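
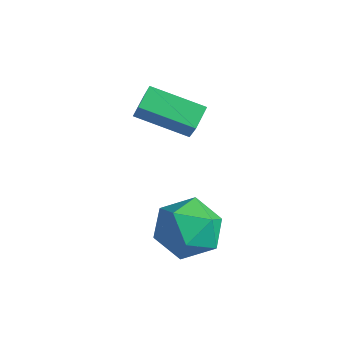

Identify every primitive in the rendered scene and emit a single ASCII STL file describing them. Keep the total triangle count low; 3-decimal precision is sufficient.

solid 
facet normal -0.127 0.880 -0.457
outer loop
vertex 3.289 -0.359 -1.345
vertex 2.37 -0.076 -0.544
vertex 3.552 0.234 -0.275
endloop
endfacet
facet normal 0.552 0.664 -0.504
outer loop
vertex 3.289 -0.359 -1.345
vertex 3.552 0.234 -0.275
vertex 4.295 -0.689 -0.678
endloop
endfacet
facet normal 0.559 0.029 -0.829
outer loop
vertex 3.289 -0.359 -1.345
vertex 4.295 -0.689 -0.678
vertex 3.572 -1.568 -1.197
endloop
endfacet
facet normal -0.114 -0.147 -0.982
outer loop
vertex 3.289 -0.359 -1.345
vertex 3.572 -1.568 -1.197
vertex 2.382 -1.19 -1.115
endloop
endfacet
facet normal -0.539 0.380 -0.752
outer loop
vertex 3.289 -0.359 -1.345
vertex 2.382 -1.19 -1.115
vertex 2.37 -0.076 -0.544
endloop
endfacet
facet normal 0.802 0.576 0.159
outer loop
vertex 4.295 -0.689 -0.678
vertex 3.552 0.234 -0.275
vertex 3.998 -0.61 0.535
endloop
endfacet
facet normal -0.296 0.925 0.236
outer loop
vertex 3.552 0.234 -0.275
vertex 2.37 -0.076 -0.544
vertex 2.808 -0.232 0.617
endloop
endfacet
facet normal -0.963 0.114 -0.243
outer loop
vertex 2.37 -0.076 -0.544
vertex 2.382 -1.19 -1.115
vertex 2.085 -1.111 0.098
endloop
endfacet
facet normal -0.277 -0.737 -0.616
outer loop
vertex 2.382 -1.19 -1.115
vertex 3.572 -1.568 -1.197
vertex 2.828 -2.034 -0.305
endloop
endfacet
facet normal 0.813 -0.452 -0.367
outer loop
vertex 3.572 -1.568 -1.197
vertex 4.295 -0.689 -0.678
vertex 4.01 -1.724 -0.036
endloop
endfacet
facet normal 0.114 0.147 0.982
outer loop
vertex 3.091 -1.441 0.765
vertex 3.998 -0.61 0.535
vertex 2.808 -0.232 0.617
endloop
endfacet
facet normal -0.559 -0.029 0.829
outer loop
vertex 3.091 -1.441 0.765
vertex 2.808 -0.232 0.617
vertex 2.085 -1.111 0.098
endloop
endfacet
facet normal -0.552 -0.664 0.504
outer loop
vertex 3.091 -1.441 0.765
vertex 2.085 -1.111 0.098
vertex 2.828 -2.034 -0.305
endloop
endfacet
facet normal 0.127 -0.880 0.457
outer loop
vertex 3.091 -1.441 0.765
vertex 2.828 -2.034 -0.305
vertex 4.01 -1.724 -0.036
endloop
endfacet
facet normal 0.539 -0.380 0.752
outer loop
vertex 3.091 -1.441 0.765
vertex 4.01 -1.724 -0.036
vertex 3.998 -0.61 0.535
endloop
endfacet
facet normal 0.277 0.737 0.616
outer loop
vertex 2.808 -0.232 0.617
vertex 3.998 -0.61 0.535
vertex 3.552 0.234 -0.275
endloop
endfacet
facet normal -0.813 0.452 0.367
outer loop
vertex 2.085 -1.111 0.098
vertex 2.808 -0.232 0.617
vertex 2.37 -0.076 -0.544
endloop
endfacet
facet normal -0.802 -0.576 -0.159
outer loop
vertex 2.828 -2.034 -0.305
vertex 2.085 -1.111 0.098
vertex 2.382 -1.19 -1.115
endloop
endfacet
facet normal 0.296 -0.925 -0.236
outer loop
vertex 4.01 -1.724 -0.036
vertex 2.828 -2.034 -0.305
vertex 3.572 -1.568 -1.197
endloop
endfacet
facet normal 0.963 -0.114 0.243
outer loop
vertex 3.998 -0.61 0.535
vertex 4.01 -1.724 -0.036
vertex 4.295 -0.689 -0.678
endloop
endfacet
facet normal -0.523 0.283 -0.804
outer loop
vertex -1.096 1.035 2.603
vertex 0.504 2.088 1.932
vertex -0.792 0.277 2.138
endloop
endfacet
facet normal -0.789 -0.519 0.330
outer loop
vertex -0.044 -0.128 3.288
vertex -1.096 1.035 2.603
vertex -0.792 0.277 2.138
endloop
endfacet
facet normal -0.523 0.283 -0.804
outer loop
vertex -0.792 0.277 2.138
vertex 0.504 2.088 1.932
vertex 0.809 1.33 1.467
endloop
endfacet
facet normal 0.323 -0.807 -0.494
outer loop
vertex 0.809 1.33 1.467
vertex -0.044 -0.128 3.288
vertex -0.792 0.277 2.138
endloop
endfacet
facet normal -0.324 0.807 0.495
outer loop
vertex -1.096 1.035 2.603
vertex 1.252 1.683 3.082
vertex 0.504 2.088 1.932
endloop
endfacet
facet normal -0.789 -0.519 0.329
outer loop
vertex -0.349 0.63 3.753
vertex -1.096 1.035 2.603
vertex -0.044 -0.128 3.288
endloop
endfacet
facet normal -0.324 0.807 0.494
outer loop
vertex -0.349 0.63 3.753
vertex 1.252 1.683 3.082
vertex -1.096 1.035 2.603
endloop
endfacet
facet normal 0.788 0.519 -0.330
outer loop
vertex 0.504 2.088 1.932
vertex 1.252 1.683 3.082
vertex 0.809 1.33 1.467
endloop
endfacet
facet normal 0.324 -0.807 -0.494
outer loop
vertex 1.556 0.925 2.617
vertex -0.044 -0.128 3.288
vertex 0.809 1.33 1.467
endloop
endfacet
facet normal 0.789 0.519 -0.330
outer loop
vertex 0.809 1.33 1.467
vertex 1.252 1.683 3.082
vertex 1.556 0.925 2.617
endloop
endfacet
facet normal 0.523 -0.283 0.804
outer loop
vertex 1.556 0.925 2.617
vertex -0.349 0.63 3.753
vertex -0.044 -0.128 3.288
endloop
endfacet
facet normal 0.523 -0.283 0.804
outer loop
vertex 1.252 1.683 3.082
vertex -0.349 0.63 3.753
vertex 1.556 0.925 2.617
endloop
endfacet

endsolid


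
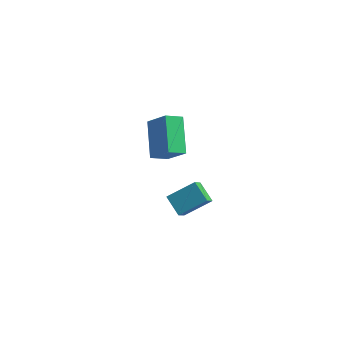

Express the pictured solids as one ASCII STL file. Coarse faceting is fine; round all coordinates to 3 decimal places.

solid 
facet normal -0.736 -0.466 -0.490
outer loop
vertex 1.141 -4.575 0.216
vertex 0.364 -3.941 0.78
vertex 1.187 -3.807 -0.584
endloop
endfacet
facet normal 0.675 -0.551 -0.490
outer loop
vertex 2.336 -3.079 0.18
vertex 1.141 -4.575 0.216
vertex 1.187 -3.807 -0.584
endloop
endfacet
facet normal -0.736 -0.466 -0.490
outer loop
vertex 1.187 -3.807 -0.584
vertex 0.364 -3.941 0.78
vertex 0.41 -3.173 -0.02
endloop
endfacet
facet normal 0.041 0.692 -0.721
outer loop
vertex 0.41 -3.173 -0.02
vertex 2.336 -3.079 0.18
vertex 1.187 -3.807 -0.584
endloop
endfacet
facet normal -0.041 -0.692 0.721
outer loop
vertex 1.141 -4.575 0.216
vertex 1.513 -3.213 1.544
vertex 0.364 -3.941 0.78
endloop
endfacet
facet normal 0.675 -0.551 -0.490
outer loop
vertex 2.29 -3.847 0.98
vertex 1.141 -4.575 0.216
vertex 2.336 -3.079 0.18
endloop
endfacet
facet normal -0.041 -0.692 0.721
outer loop
vertex 2.29 -3.847 0.98
vertex 1.513 -3.213 1.544
vertex 1.141 -4.575 0.216
endloop
endfacet
facet normal -0.675 0.551 0.490
outer loop
vertex 0.364 -3.941 0.78
vertex 1.513 -3.213 1.544
vertex 0.41 -3.173 -0.02
endloop
endfacet
facet normal 0.041 0.692 -0.721
outer loop
vertex 1.559 -2.445 0.744
vertex 2.336 -3.079 0.18
vertex 0.41 -3.173 -0.02
endloop
endfacet
facet normal -0.675 0.551 0.490
outer loop
vertex 0.41 -3.173 -0.02
vertex 1.513 -3.213 1.544
vertex 1.559 -2.445 0.744
endloop
endfacet
facet normal 0.736 0.466 0.490
outer loop
vertex 1.559 -2.445 0.744
vertex 2.29 -3.847 0.98
vertex 2.336 -3.079 0.18
endloop
endfacet
facet normal 0.736 0.466 0.490
outer loop
vertex 1.513 -3.213 1.544
vertex 2.29 -3.847 0.98
vertex 1.559 -2.445 0.744
endloop
endfacet
facet normal -0.684 -0.578 0.445
outer loop
vertex -1.023 0.825 -0.835
vertex -1.701 2.532 0.339
vertex -2.085 1.195 -1.987
endloop
endfacet
facet normal 0.311 -0.783 -0.538
outer loop
vertex -1.359 1.808 -2.459
vertex -1.023 0.825 -0.835
vertex -2.085 1.195 -1.987
endloop
endfacet
facet normal -0.684 -0.578 0.445
outer loop
vertex -2.085 1.195 -1.987
vertex -1.701 2.532 0.339
vertex -2.763 2.903 -0.813
endloop
endfacet
facet normal -0.660 0.230 -0.716
outer loop
vertex -2.763 2.903 -0.813
vertex -1.359 1.808 -2.459
vertex -2.085 1.195 -1.987
endloop
endfacet
facet normal 0.660 -0.230 0.716
outer loop
vertex -1.023 0.825 -0.835
vertex -0.975 3.145 -0.133
vertex -1.701 2.532 0.339
endloop
endfacet
facet normal 0.310 -0.783 -0.538
outer loop
vertex -0.297 1.437 -1.307
vertex -1.023 0.825 -0.835
vertex -1.359 1.808 -2.459
endloop
endfacet
facet normal 0.659 -0.230 0.716
outer loop
vertex -0.297 1.437 -1.307
vertex -0.975 3.145 -0.133
vertex -1.023 0.825 -0.835
endloop
endfacet
facet normal -0.311 0.783 0.539
outer loop
vertex -1.701 2.532 0.339
vertex -0.975 3.145 -0.133
vertex -2.763 2.903 -0.813
endloop
endfacet
facet normal -0.659 0.230 -0.716
outer loop
vertex -2.037 3.515 -1.285
vertex -1.359 1.808 -2.459
vertex -2.763 2.903 -0.813
endloop
endfacet
facet normal -0.311 0.784 0.538
outer loop
vertex -2.763 2.903 -0.813
vertex -0.975 3.145 -0.133
vertex -2.037 3.515 -1.285
endloop
endfacet
facet normal 0.684 0.578 -0.445
outer loop
vertex -2.037 3.515 -1.285
vertex -0.297 1.437 -1.307
vertex -1.359 1.808 -2.459
endloop
endfacet
facet normal 0.684 0.578 -0.445
outer loop
vertex -0.975 3.145 -0.133
vertex -0.297 1.437 -1.307
vertex -2.037 3.515 -1.285
endloop
endfacet

endsolid


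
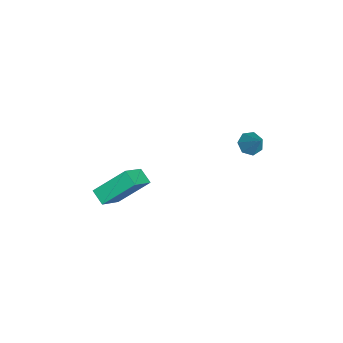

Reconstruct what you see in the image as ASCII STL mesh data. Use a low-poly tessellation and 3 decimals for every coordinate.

solid 
facet normal -0.618 0.435 -0.655
outer loop
vertex -1.08 -2.726 -2.938
vertex -0.33 -2.304 -3.365
vertex -0.877 -4.424 -4.257
endloop
endfacet
facet normal -0.780 -0.439 0.445
outer loop
vertex 0.39 -5.316 -2.915
vertex -1.08 -2.726 -2.938
vertex -0.877 -4.424 -4.257
endloop
endfacet
facet normal -0.618 0.435 -0.655
outer loop
vertex -0.877 -4.424 -4.257
vertex -0.33 -2.304 -3.365
vertex -0.128 -4.003 -4.684
endloop
endfacet
facet normal 0.094 -0.786 -0.611
outer loop
vertex -0.128 -4.003 -4.684
vertex 0.39 -5.316 -2.915
vertex -0.877 -4.424 -4.257
endloop
endfacet
facet normal -0.094 0.786 0.611
outer loop
vertex -1.08 -2.726 -2.938
vertex 0.937 -3.196 -2.023
vertex -0.33 -2.304 -3.365
endloop
endfacet
facet normal -0.780 -0.439 0.446
outer loop
vertex 0.188 -3.617 -1.596
vertex -1.08 -2.726 -2.938
vertex 0.39 -5.316 -2.915
endloop
endfacet
facet normal -0.094 0.786 0.611
outer loop
vertex 0.188 -3.617 -1.596
vertex 0.937 -3.196 -2.023
vertex -1.08 -2.726 -2.938
endloop
endfacet
facet normal 0.781 0.439 -0.445
outer loop
vertex -0.33 -2.304 -3.365
vertex 0.937 -3.196 -2.023
vertex -0.128 -4.003 -4.684
endloop
endfacet
facet normal 0.094 -0.786 -0.611
outer loop
vertex 1.14 -4.894 -3.342
vertex 0.39 -5.316 -2.915
vertex -0.128 -4.003 -4.684
endloop
endfacet
facet normal 0.780 0.439 -0.445
outer loop
vertex -0.128 -4.003 -4.684
vertex 0.937 -3.196 -2.023
vertex 1.14 -4.894 -3.342
endloop
endfacet
facet normal 0.618 -0.435 0.655
outer loop
vertex 1.14 -4.894 -3.342
vertex 0.188 -3.617 -1.596
vertex 0.39 -5.316 -2.915
endloop
endfacet
facet normal 0.618 -0.435 0.655
outer loop
vertex 0.937 -3.196 -2.023
vertex 0.188 -3.617 -1.596
vertex 1.14 -4.894 -3.342
endloop
endfacet
facet normal -0.590 -0.259 -0.764
outer loop
vertex 2.228 2.006 1.617
vertex 1.771 2.486 1.807
vertex 2.305 2.547 1.374
endloop
endfacet
facet normal 0.967 -0.206 -0.152
outer loop
vertex 2.228 2.006 1.617
vertex 2.305 2.547 1.374
vertex 2.609 2.854 2.893
endloop
endfacet
facet normal -0.590 -0.259 -0.765
outer loop
vertex 2.305 2.547 1.374
vertex 1.771 2.486 1.807
vertex 1.98 3.043 1.457
endloop
endfacet
facet normal 0.784 0.559 -0.270
outer loop
vertex 2.305 2.547 1.374
vertex 1.98 3.043 1.457
vertex 2.609 2.854 2.893
endloop
endfacet
facet normal -0.591 -0.258 -0.764
outer loop
vertex 1.98 3.043 1.457
vertex 1.771 2.486 1.807
vertex 1.498 3.12 1.804
endloop
endfacet
facet normal 0.190 0.981 0.046
outer loop
vertex 1.98 3.043 1.457
vertex 1.498 3.12 1.804
vertex 2.609 2.854 2.893
endloop
endfacet
facet normal -0.590 -0.258 -0.765
outer loop
vertex 1.498 3.12 1.804
vertex 1.771 2.486 1.807
vertex 1.221 2.719 2.153
endloop
endfacet
facet normal -0.370 0.742 0.559
outer loop
vertex 1.498 3.12 1.804
vertex 1.221 2.719 2.153
vertex 2.609 2.854 2.893
endloop
endfacet
facet normal -0.590 -0.258 -0.765
outer loop
vertex 1.221 2.719 2.153
vertex 1.771 2.486 1.807
vertex 1.359 2.143 2.241
endloop
endfacet
facet normal -0.472 0.022 0.881
outer loop
vertex 1.221 2.719 2.153
vertex 1.359 2.143 2.241
vertex 2.609 2.854 2.893
endloop
endfacet
facet normal -0.590 -0.259 -0.765
outer loop
vertex 1.359 2.143 2.241
vertex 1.771 2.486 1.807
vertex 1.807 1.826 2.003
endloop
endfacet
facet normal -0.040 -0.636 0.771
outer loop
vertex 1.359 2.143 2.241
vertex 1.807 1.826 2.003
vertex 2.609 2.854 2.893
endloop
endfacet
facet normal -0.590 -0.259 -0.765
outer loop
vertex 1.807 1.826 2.003
vertex 1.771 2.486 1.807
vertex 2.228 2.006 1.617
endloop
endfacet
facet normal 0.600 -0.737 0.311
outer loop
vertex 1.807 1.826 2.003
vertex 2.228 2.006 1.617
vertex 2.609 2.854 2.893
endloop
endfacet

endsolid


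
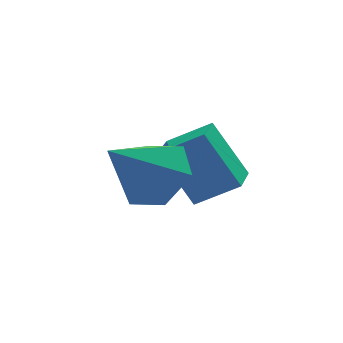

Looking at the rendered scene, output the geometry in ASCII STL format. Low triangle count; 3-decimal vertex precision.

solid 
facet normal -0.372 0.420 0.828
outer loop
vertex -1.212 -1.017 -2.535
vertex -0.635 0.003 -2.794
vertex -2.204 -0.62 -3.182
endloop
endfacet
facet normal -0.481 -0.850 0.216
outer loop
vertex -1.565 -1.343 -4.606
vertex -1.212 -1.017 -2.535
vertex -2.204 -0.62 -3.182
endloop
endfacet
facet normal -0.372 0.420 0.828
outer loop
vertex -2.204 -0.62 -3.182
vertex -0.635 0.003 -2.794
vertex -1.628 0.4 -3.441
endloop
endfacet
facet normal -0.795 0.317 -0.518
outer loop
vertex -1.628 0.4 -3.441
vertex -1.565 -1.343 -4.606
vertex -2.204 -0.62 -3.182
endloop
endfacet
facet normal 0.794 -0.318 0.518
outer loop
vertex -1.212 -1.017 -2.535
vertex 0.004 -0.72 -4.218
vertex -0.635 0.003 -2.794
endloop
endfacet
facet normal -0.480 -0.850 0.216
outer loop
vertex -0.572 -1.74 -3.959
vertex -1.212 -1.017 -2.535
vertex -1.565 -1.343 -4.606
endloop
endfacet
facet normal 0.794 -0.317 0.518
outer loop
vertex -0.572 -1.74 -3.959
vertex 0.004 -0.72 -4.218
vertex -1.212 -1.017 -2.535
endloop
endfacet
facet normal 0.481 0.850 -0.216
outer loop
vertex -0.635 0.003 -2.794
vertex 0.004 -0.72 -4.218
vertex -1.628 0.4 -3.441
endloop
endfacet
facet normal -0.794 0.318 -0.518
outer loop
vertex -0.988 -0.323 -4.865
vertex -1.565 -1.343 -4.606
vertex -1.628 0.4 -3.441
endloop
endfacet
facet normal 0.481 0.850 -0.216
outer loop
vertex -1.628 0.4 -3.441
vertex 0.004 -0.72 -4.218
vertex -0.988 -0.323 -4.865
endloop
endfacet
facet normal 0.371 -0.420 -0.828
outer loop
vertex -0.988 -0.323 -4.865
vertex -0.572 -1.74 -3.959
vertex -1.565 -1.343 -4.606
endloop
endfacet
facet normal 0.372 -0.420 -0.828
outer loop
vertex 0.004 -0.72 -4.218
vertex -0.572 -1.74 -3.959
vertex -0.988 -0.323 -4.865
endloop
endfacet
facet normal 0.691 0.228 -0.687
outer loop
vertex -1.86 -1.463 -2.552
vertex -2.542 -1.602 -3.284
vertex -2.428 -0.69 -2.867
endloop
endfacet
facet normal 0.110 0.443 0.890
outer loop
vertex -1.86 -1.463 -2.552
vertex -2.428 -0.69 -2.867
vertex -3.798 -2.018 -2.036
endloop
endfacet
facet normal 0.691 0.228 -0.687
outer loop
vertex -2.428 -0.69 -2.867
vertex -2.542 -1.602 -3.284
vertex -3.11 -0.829 -3.599
endloop
endfacet
facet normal -0.533 0.770 0.351
outer loop
vertex -2.428 -0.69 -2.867
vertex -3.11 -0.829 -3.599
vertex -3.798 -2.018 -2.036
endloop
endfacet
facet normal 0.691 0.229 -0.686
outer loop
vertex -3.11 -0.829 -3.599
vertex -2.542 -1.602 -3.284
vertex -3.223 -1.741 -4.017
endloop
endfacet
facet normal -0.943 0.228 -0.242
outer loop
vertex -3.11 -0.829 -3.599
vertex -3.223 -1.741 -4.017
vertex -3.798 -2.018 -2.036
endloop
endfacet
facet normal 0.691 0.228 -0.686
outer loop
vertex -3.223 -1.741 -4.017
vertex -2.542 -1.602 -3.284
vertex -2.655 -2.515 -3.702
endloop
endfacet
facet normal -0.709 -0.640 -0.295
outer loop
vertex -3.223 -1.741 -4.017
vertex -2.655 -2.515 -3.702
vertex -3.798 -2.018 -2.036
endloop
endfacet
facet normal 0.690 0.229 -0.686
outer loop
vertex -2.655 -2.515 -3.702
vertex -2.542 -1.602 -3.284
vertex -1.973 -2.376 -2.97
endloop
endfacet
facet normal -0.065 -0.968 0.244
outer loop
vertex -2.655 -2.515 -3.702
vertex -1.973 -2.376 -2.97
vertex -3.798 -2.018 -2.036
endloop
endfacet
facet normal 0.690 0.229 -0.686
outer loop
vertex -1.973 -2.376 -2.97
vertex -2.542 -1.602 -3.284
vertex -1.86 -1.463 -2.552
endloop
endfacet
facet normal 0.345 -0.426 0.837
outer loop
vertex -1.973 -2.376 -2.97
vertex -1.86 -1.463 -2.552
vertex -3.798 -2.018 -2.036
endloop
endfacet

endsolid


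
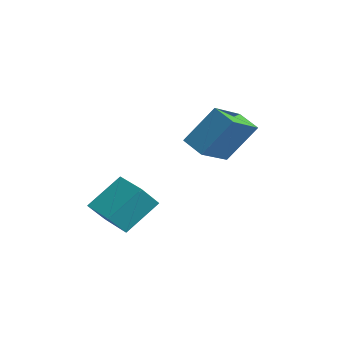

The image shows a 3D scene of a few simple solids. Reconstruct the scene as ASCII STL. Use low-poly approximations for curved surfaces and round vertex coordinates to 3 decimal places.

solid 
facet normal -0.918 -0.158 0.364
outer loop
vertex -0.518 0.352 4.043
vertex -1.143 1.932 3.15
vertex -0.993 -0.794 2.348
endloop
endfacet
facet normal 0.326 -0.823 0.465
outer loop
vertex 0.063 -0.612 1.93
vertex -0.518 0.352 4.043
vertex -0.993 -0.794 2.348
endloop
endfacet
facet normal -0.918 -0.158 0.364
outer loop
vertex -0.993 -0.794 2.348
vertex -1.143 1.932 3.15
vertex -1.618 0.787 1.455
endloop
endfacet
facet normal -0.226 -0.545 -0.807
outer loop
vertex -1.618 0.787 1.455
vertex 0.063 -0.612 1.93
vertex -0.993 -0.794 2.348
endloop
endfacet
facet normal 0.226 0.545 0.807
outer loop
vertex -0.518 0.352 4.043
vertex -0.087 2.114 2.732
vertex -1.143 1.932 3.15
endloop
endfacet
facet normal 0.325 -0.823 0.465
outer loop
vertex 0.538 0.533 3.625
vertex -0.518 0.352 4.043
vertex 0.063 -0.612 1.93
endloop
endfacet
facet normal 0.226 0.545 0.807
outer loop
vertex 0.538 0.533 3.625
vertex -0.087 2.114 2.732
vertex -0.518 0.352 4.043
endloop
endfacet
facet normal -0.326 0.823 -0.465
outer loop
vertex -1.143 1.932 3.15
vertex -0.087 2.114 2.732
vertex -1.618 0.787 1.455
endloop
endfacet
facet normal -0.226 -0.546 -0.807
outer loop
vertex -0.562 0.968 1.037
vertex 0.063 -0.612 1.93
vertex -1.618 0.787 1.455
endloop
endfacet
facet normal -0.325 0.823 -0.465
outer loop
vertex -1.618 0.787 1.455
vertex -0.087 2.114 2.732
vertex -0.562 0.968 1.037
endloop
endfacet
facet normal 0.918 0.158 -0.364
outer loop
vertex -0.562 0.968 1.037
vertex 0.538 0.533 3.625
vertex 0.063 -0.612 1.93
endloop
endfacet
facet normal 0.918 0.157 -0.364
outer loop
vertex -0.087 2.114 2.732
vertex 0.538 0.533 3.625
vertex -0.562 0.968 1.037
endloop
endfacet
facet normal -0.994 -0.075 0.080
outer loop
vertex -2.191 -2.971 0.388
vertex -2.341 -2.102 -0.66
vertex -2.179 -4.471 -0.858
endloop
endfacet
facet normal 0.110 -0.635 0.765
outer loop
vertex -0.679 -4.358 -0.98
vertex -2.191 -2.971 0.388
vertex -2.179 -4.471 -0.858
endloop
endfacet
facet normal -0.994 -0.075 0.081
outer loop
vertex -2.179 -4.471 -0.858
vertex -2.341 -2.102 -0.66
vertex -2.33 -3.602 -1.906
endloop
endfacet
facet normal 0.006 -0.769 -0.639
outer loop
vertex -2.33 -3.602 -1.906
vertex -0.679 -4.358 -0.98
vertex -2.179 -4.471 -0.858
endloop
endfacet
facet normal -0.006 0.769 0.639
outer loop
vertex -2.191 -2.971 0.388
vertex -0.841 -1.989 -0.782
vertex -2.341 -2.102 -0.66
endloop
endfacet
facet normal 0.110 -0.635 0.765
outer loop
vertex -0.69 -2.858 0.266
vertex -2.191 -2.971 0.388
vertex -0.679 -4.358 -0.98
endloop
endfacet
facet normal -0.006 0.769 0.639
outer loop
vertex -0.69 -2.858 0.266
vertex -0.841 -1.989 -0.782
vertex -2.191 -2.971 0.388
endloop
endfacet
facet normal -0.110 0.635 -0.765
outer loop
vertex -2.341 -2.102 -0.66
vertex -0.841 -1.989 -0.782
vertex -2.33 -3.602 -1.906
endloop
endfacet
facet normal 0.006 -0.769 -0.639
outer loop
vertex -0.829 -3.489 -2.028
vertex -0.679 -4.358 -0.98
vertex -2.33 -3.602 -1.906
endloop
endfacet
facet normal -0.110 0.635 -0.765
outer loop
vertex -2.33 -3.602 -1.906
vertex -0.841 -1.989 -0.782
vertex -0.829 -3.489 -2.028
endloop
endfacet
facet normal 0.994 0.074 -0.081
outer loop
vertex -0.829 -3.489 -2.028
vertex -0.69 -2.858 0.266
vertex -0.679 -4.358 -0.98
endloop
endfacet
facet normal 0.994 0.075 -0.081
outer loop
vertex -0.841 -1.989 -0.782
vertex -0.69 -2.858 0.266
vertex -0.829 -3.489 -2.028
endloop
endfacet

endsolid


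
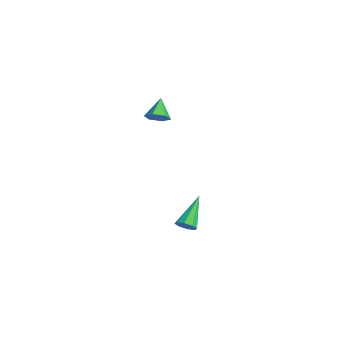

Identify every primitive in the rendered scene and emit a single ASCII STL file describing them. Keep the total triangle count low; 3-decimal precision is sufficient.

solid 
facet normal 0.574 -0.392 -0.719
outer loop
vertex -2.102 -2.217 3.431
vertex -2.383 -1.847 3.005
vertex -1.868 -1.645 3.306
endloop
endfacet
facet normal 0.430 0.021 0.903
outer loop
vertex -2.102 -2.217 3.431
vertex -1.868 -1.645 3.306
vertex -3.077 -1.373 3.875
endloop
endfacet
facet normal 0.574 -0.391 -0.720
outer loop
vertex -1.868 -1.645 3.306
vertex -2.383 -1.847 3.005
vertex -2.149 -1.275 2.881
endloop
endfacet
facet normal 0.390 0.807 0.444
outer loop
vertex -1.868 -1.645 3.306
vertex -2.149 -1.275 2.881
vertex -3.077 -1.373 3.875
endloop
endfacet
facet normal 0.575 -0.391 -0.719
outer loop
vertex -2.149 -1.275 2.881
vertex -2.383 -1.847 3.005
vertex -2.664 -1.477 2.579
endloop
endfacet
facet normal -0.275 0.947 -0.164
outer loop
vertex -2.149 -1.275 2.881
vertex -2.664 -1.477 2.579
vertex -3.077 -1.373 3.875
endloop
endfacet
facet normal 0.574 -0.392 -0.719
outer loop
vertex -2.664 -1.477 2.579
vertex -2.383 -1.847 3.005
vertex -2.898 -2.049 2.704
endloop
endfacet
facet normal -0.901 0.301 -0.311
outer loop
vertex -2.664 -1.477 2.579
vertex -2.898 -2.049 2.704
vertex -3.077 -1.373 3.875
endloop
endfacet
facet normal 0.574 -0.391 -0.719
outer loop
vertex -2.898 -2.049 2.704
vertex -2.383 -1.847 3.005
vertex -2.617 -2.418 3.129
endloop
endfacet
facet normal -0.862 -0.485 0.148
outer loop
vertex -2.898 -2.049 2.704
vertex -2.617 -2.418 3.129
vertex -3.077 -1.373 3.875
endloop
endfacet
facet normal 0.574 -0.392 -0.719
outer loop
vertex -2.617 -2.418 3.129
vertex -2.383 -1.847 3.005
vertex -2.102 -2.217 3.431
endloop
endfacet
facet normal -0.198 -0.626 0.754
outer loop
vertex -2.617 -2.418 3.129
vertex -2.102 -2.217 3.431
vertex -3.077 -1.373 3.875
endloop
endfacet
facet normal 0.482 -0.574 -0.662
outer loop
vertex -0.255 -0.811 -3.52
vertex -0.632 -1.206 -3.452
vertex -0.578 -0.774 -3.787
endloop
endfacet
facet normal 0.286 0.933 -0.217
outer loop
vertex -0.255 -0.811 -3.52
vertex -0.578 -0.774 -3.787
vertex -1.568 -0.094 -2.168
endloop
endfacet
facet normal 0.484 -0.573 -0.661
outer loop
vertex -0.578 -0.774 -3.787
vertex -0.632 -1.206 -3.452
vertex -0.932 -0.99 -3.859
endloop
endfacet
facet normal -0.356 0.764 -0.539
outer loop
vertex -0.578 -0.774 -3.787
vertex -0.932 -0.99 -3.859
vertex -1.568 -0.094 -2.168
endloop
endfacet
facet normal 0.483 -0.574 -0.661
outer loop
vertex -0.932 -0.99 -3.859
vertex -0.632 -1.206 -3.452
vertex -1.11 -1.333 -3.691
endloop
endfacet
facet normal -0.865 0.230 -0.447
outer loop
vertex -0.932 -0.99 -3.859
vertex -1.11 -1.333 -3.691
vertex -1.568 -0.094 -2.168
endloop
endfacet
facet normal 0.483 -0.573 -0.662
outer loop
vertex -1.11 -1.333 -3.691
vertex -0.632 -1.206 -3.452
vertex -1.008 -1.602 -3.384
endloop
endfacet
facet normal -0.936 -0.351 0.004
outer loop
vertex -1.11 -1.333 -3.691
vertex -1.008 -1.602 -3.384
vertex -1.568 -0.094 -2.168
endloop
endfacet
facet normal 0.484 -0.573 -0.662
outer loop
vertex -1.008 -1.602 -3.384
vertex -0.632 -1.206 -3.452
vertex -0.685 -1.639 -3.116
endloop
endfacet
facet normal -0.532 -0.642 0.552
outer loop
vertex -1.008 -1.602 -3.384
vertex -0.685 -1.639 -3.116
vertex -1.568 -0.094 -2.168
endloop
endfacet
facet normal 0.483 -0.573 -0.662
outer loop
vertex -0.685 -1.639 -3.116
vertex -0.632 -1.206 -3.452
vertex -0.331 -1.423 -3.045
endloop
endfacet
facet normal 0.113 -0.472 0.874
outer loop
vertex -0.685 -1.639 -3.116
vertex -0.331 -1.423 -3.045
vertex -1.568 -0.094 -2.168
endloop
endfacet
facet normal 0.483 -0.573 -0.662
outer loop
vertex -0.331 -1.423 -3.045
vertex -0.632 -1.206 -3.452
vertex -0.153 -1.08 -3.212
endloop
endfacet
facet normal 0.619 0.060 0.783
outer loop
vertex -0.331 -1.423 -3.045
vertex -0.153 -1.08 -3.212
vertex -1.568 -0.094 -2.168
endloop
endfacet
facet normal 0.482 -0.574 -0.661
outer loop
vertex -0.153 -1.08 -3.212
vertex -0.632 -1.206 -3.452
vertex -0.255 -0.811 -3.52
endloop
endfacet
facet normal 0.692 0.642 0.331
outer loop
vertex -0.153 -1.08 -3.212
vertex -0.255 -0.811 -3.52
vertex -1.568 -0.094 -2.168
endloop
endfacet

endsolid


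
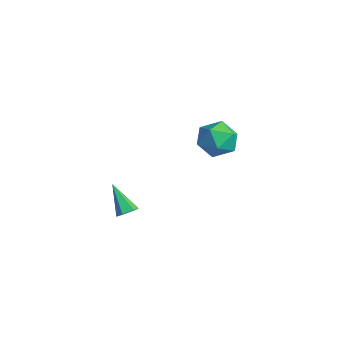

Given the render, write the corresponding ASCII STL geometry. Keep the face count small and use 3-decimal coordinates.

solid 
facet normal 0.688 0.096 -0.719
outer loop
vertex 4.211 -1.763 1.213
vertex 3.851 -1.872 0.854
vertex 3.933 -1.379 0.998
endloop
endfacet
facet normal 0.290 0.619 0.730
outer loop
vertex 4.211 -1.763 1.213
vertex 3.933 -1.379 0.998
vertex 2.729 -2.028 2.026
endloop
endfacet
facet normal 0.688 0.096 -0.719
outer loop
vertex 3.933 -1.379 0.998
vertex 3.851 -1.872 0.854
vertex 3.573 -1.489 0.639
endloop
endfacet
facet normal -0.393 0.912 0.115
outer loop
vertex 3.933 -1.379 0.998
vertex 3.573 -1.489 0.639
vertex 2.729 -2.028 2.026
endloop
endfacet
facet normal 0.688 0.096 -0.719
outer loop
vertex 3.573 -1.489 0.639
vertex 3.851 -1.872 0.854
vertex 3.491 -1.982 0.495
endloop
endfacet
facet normal -0.866 0.268 -0.423
outer loop
vertex 3.573 -1.489 0.639
vertex 3.491 -1.982 0.495
vertex 2.729 -2.028 2.026
endloop
endfacet
facet normal 0.688 0.096 -0.719
outer loop
vertex 3.491 -1.982 0.495
vertex 3.851 -1.872 0.854
vertex 3.769 -2.365 0.71
endloop
endfacet
facet normal -0.656 -0.671 -0.347
outer loop
vertex 3.491 -1.982 0.495
vertex 3.769 -2.365 0.71
vertex 2.729 -2.028 2.026
endloop
endfacet
facet normal 0.688 0.096 -0.719
outer loop
vertex 3.769 -2.365 0.71
vertex 3.851 -1.872 0.854
vertex 4.129 -2.256 1.069
endloop
endfacet
facet normal 0.026 -0.963 0.267
outer loop
vertex 3.769 -2.365 0.71
vertex 4.129 -2.256 1.069
vertex 2.729 -2.028 2.026
endloop
endfacet
facet normal 0.688 0.096 -0.719
outer loop
vertex 4.129 -2.256 1.069
vertex 3.851 -1.872 0.854
vertex 4.211 -1.763 1.213
endloop
endfacet
facet normal 0.499 -0.318 0.806
outer loop
vertex 4.129 -2.256 1.069
vertex 4.211 -1.763 1.213
vertex 2.729 -2.028 2.026
endloop
endfacet
facet normal -0.507 0.794 0.334
outer loop
vertex 1.199 5.019 2.102
vertex 0.272 4.47 1.999
vertex 0.824 4.431 2.93
endloop
endfacet
facet normal 0.148 0.773 0.616
outer loop
vertex 1.199 5.019 2.102
vertex 0.824 4.431 2.93
vertex 1.881 4.418 2.692
endloop
endfacet
facet normal 0.619 0.781 0.081
outer loop
vertex 1.199 5.019 2.102
vertex 1.881 4.418 2.692
vertex 1.981 4.45 1.614
endloop
endfacet
facet normal 0.255 0.807 -0.532
outer loop
vertex 1.199 5.019 2.102
vertex 1.981 4.45 1.614
vertex 0.986 4.482 1.186
endloop
endfacet
facet normal -0.441 0.815 -0.375
outer loop
vertex 1.199 5.019 2.102
vertex 0.986 4.482 1.186
vertex 0.272 4.47 1.999
endloop
endfacet
facet normal 0.219 0.154 0.964
outer loop
vertex 1.881 4.418 2.692
vertex 0.824 4.431 2.93
vertex 1.374 3.498 2.954
endloop
endfacet
facet normal -0.841 0.188 0.507
outer loop
vertex 0.824 4.431 2.93
vertex 0.272 4.47 1.999
vertex 0.379 3.53 2.526
endloop
endfacet
facet normal -0.734 0.222 -0.642
outer loop
vertex 0.272 4.47 1.999
vertex 0.986 4.482 1.186
vertex 0.479 3.562 1.448
endloop
endfacet
facet normal 0.392 0.208 -0.896
outer loop
vertex 0.986 4.482 1.186
vertex 1.981 4.45 1.614
vertex 1.536 3.549 1.21
endloop
endfacet
facet normal 0.982 0.166 0.096
outer loop
vertex 1.981 4.45 1.614
vertex 1.881 4.418 2.692
vertex 2.088 3.51 2.141
endloop
endfacet
facet normal -0.255 -0.807 0.532
outer loop
vertex 1.161 2.961 2.038
vertex 1.374 3.498 2.954
vertex 0.379 3.53 2.526
endloop
endfacet
facet normal -0.619 -0.781 -0.081
outer loop
vertex 1.161 2.961 2.038
vertex 0.379 3.53 2.526
vertex 0.479 3.562 1.448
endloop
endfacet
facet normal -0.148 -0.773 -0.616
outer loop
vertex 1.161 2.961 2.038
vertex 0.479 3.562 1.448
vertex 1.536 3.549 1.21
endloop
endfacet
facet normal 0.507 -0.794 -0.334
outer loop
vertex 1.161 2.961 2.038
vertex 1.536 3.549 1.21
vertex 2.088 3.51 2.141
endloop
endfacet
facet normal 0.441 -0.815 0.375
outer loop
vertex 1.161 2.961 2.038
vertex 2.088 3.51 2.141
vertex 1.374 3.498 2.954
endloop
endfacet
facet normal -0.392 -0.208 0.896
outer loop
vertex 0.379 3.53 2.526
vertex 1.374 3.498 2.954
vertex 0.824 4.431 2.93
endloop
endfacet
facet normal -0.982 -0.166 -0.096
outer loop
vertex 0.479 3.562 1.448
vertex 0.379 3.53 2.526
vertex 0.272 4.47 1.999
endloop
endfacet
facet normal -0.219 -0.154 -0.964
outer loop
vertex 1.536 3.549 1.21
vertex 0.479 3.562 1.448
vertex 0.986 4.482 1.186
endloop
endfacet
facet normal 0.841 -0.188 -0.507
outer loop
vertex 2.088 3.51 2.141
vertex 1.536 3.549 1.21
vertex 1.981 4.45 1.614
endloop
endfacet
facet normal 0.734 -0.222 0.642
outer loop
vertex 1.374 3.498 2.954
vertex 2.088 3.51 2.141
vertex 1.881 4.418 2.692
endloop
endfacet

endsolid


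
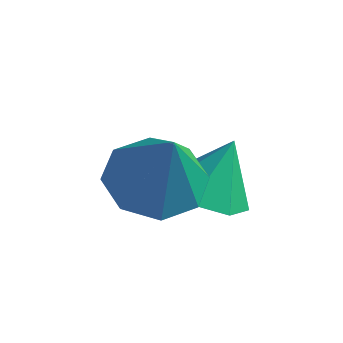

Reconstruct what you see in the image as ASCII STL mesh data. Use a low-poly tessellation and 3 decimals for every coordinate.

solid 
facet normal -0.151 -0.441 -0.885
outer loop
vertex 2.915 2.942 -0.819
vertex 2.224 3.208 -0.834
vertex 2.844 3.518 -1.094
endloop
endfacet
facet normal 0.924 0.251 0.288
outer loop
vertex 2.915 2.942 -0.819
vertex 2.844 3.518 -1.094
vertex 2.396 3.712 0.174
endloop
endfacet
facet normal -0.150 -0.442 -0.884
outer loop
vertex 2.844 3.518 -1.094
vertex 2.224 3.208 -0.834
vertex 2.307 3.86 -1.174
endloop
endfacet
facet normal 0.530 0.846 0.058
outer loop
vertex 2.844 3.518 -1.094
vertex 2.307 3.86 -1.174
vertex 2.396 3.712 0.174
endloop
endfacet
facet normal -0.150 -0.442 -0.884
outer loop
vertex 2.307 3.86 -1.174
vertex 2.224 3.208 -0.834
vertex 1.707 3.712 -0.998
endloop
endfacet
facet normal -0.204 0.971 0.120
outer loop
vertex 2.307 3.86 -1.174
vertex 1.707 3.712 -0.998
vertex 2.396 3.712 0.174
endloop
endfacet
facet normal -0.151 -0.442 -0.884
outer loop
vertex 1.707 3.712 -0.998
vertex 2.224 3.208 -0.834
vertex 1.497 3.184 -0.698
endloop
endfacet
facet normal -0.729 0.534 0.429
outer loop
vertex 1.707 3.712 -0.998
vertex 1.497 3.184 -0.698
vertex 2.396 3.712 0.174
endloop
endfacet
facet normal -0.151 -0.441 -0.885
outer loop
vertex 1.497 3.184 -0.698
vertex 2.224 3.208 -0.834
vertex 1.834 2.674 -0.501
endloop
endfacet
facet normal -0.647 -0.138 0.750
outer loop
vertex 1.497 3.184 -0.698
vertex 1.834 2.674 -0.501
vertex 2.396 3.712 0.174
endloop
endfacet
facet normal -0.151 -0.442 -0.884
outer loop
vertex 1.834 2.674 -0.501
vertex 2.224 3.208 -0.834
vertex 2.465 2.567 -0.555
endloop
endfacet
facet normal -0.019 -0.538 0.843
outer loop
vertex 1.834 2.674 -0.501
vertex 2.465 2.567 -0.555
vertex 2.396 3.712 0.174
endloop
endfacet
facet normal -0.151 -0.442 -0.884
outer loop
vertex 2.465 2.567 -0.555
vertex 2.224 3.208 -0.834
vertex 2.915 2.942 -0.819
endloop
endfacet
facet normal 0.678 -0.365 0.638
outer loop
vertex 2.465 2.567 -0.555
vertex 2.915 2.942 -0.819
vertex 2.396 3.712 0.174
endloop
endfacet
facet normal -0.419 0.223 -0.880
outer loop
vertex 2.791 2.351 -0.318
vertex 2.056 2.272 0.012
vertex 2.579 2.883 -0.082
endloop
endfacet
facet normal 0.940 0.307 0.151
outer loop
vertex 2.791 2.351 -0.318
vertex 2.579 2.883 -0.082
vertex 2.664 1.948 1.288
endloop
endfacet
facet normal -0.419 0.223 -0.880
outer loop
vertex 2.579 2.883 -0.082
vertex 2.056 2.272 0.012
vertex 2.06 3.057 0.209
endloop
endfacet
facet normal 0.505 0.727 0.465
outer loop
vertex 2.579 2.883 -0.082
vertex 2.06 3.057 0.209
vertex 2.664 1.948 1.288
endloop
endfacet
facet normal -0.420 0.223 -0.880
outer loop
vertex 2.06 3.057 0.209
vertex 2.056 2.272 0.012
vertex 1.539 2.771 0.385
endloop
endfacet
facet normal -0.112 0.661 0.742
outer loop
vertex 2.06 3.057 0.209
vertex 1.539 2.771 0.385
vertex 2.664 1.948 1.288
endloop
endfacet
facet normal -0.419 0.224 -0.880
outer loop
vertex 1.539 2.771 0.385
vertex 2.056 2.272 0.012
vertex 1.321 2.193 0.342
endloop
endfacet
facet normal -0.552 0.147 0.821
outer loop
vertex 1.539 2.771 0.385
vertex 1.321 2.193 0.342
vertex 2.664 1.948 1.288
endloop
endfacet
facet normal -0.419 0.223 -0.880
outer loop
vertex 1.321 2.193 0.342
vertex 2.056 2.272 0.012
vertex 1.533 1.66 0.106
endloop
endfacet
facet normal -0.555 -0.511 0.656
outer loop
vertex 1.321 2.193 0.342
vertex 1.533 1.66 0.106
vertex 2.664 1.948 1.288
endloop
endfacet
facet normal -0.419 0.223 -0.880
outer loop
vertex 1.533 1.66 0.106
vertex 2.056 2.272 0.012
vertex 2.052 1.486 -0.185
endloop
endfacet
facet normal -0.120 -0.932 0.342
outer loop
vertex 1.533 1.66 0.106
vertex 2.052 1.486 -0.185
vertex 2.664 1.948 1.288
endloop
endfacet
facet normal -0.420 0.223 -0.880
outer loop
vertex 2.052 1.486 -0.185
vertex 2.056 2.272 0.012
vertex 2.573 1.772 -0.361
endloop
endfacet
facet normal 0.497 -0.865 0.065
outer loop
vertex 2.052 1.486 -0.185
vertex 2.573 1.772 -0.361
vertex 2.664 1.948 1.288
endloop
endfacet
facet normal -0.419 0.223 -0.880
outer loop
vertex 2.573 1.772 -0.361
vertex 2.056 2.272 0.012
vertex 2.791 2.351 -0.318
endloop
endfacet
facet normal 0.936 -0.351 -0.014
outer loop
vertex 2.573 1.772 -0.361
vertex 2.791 2.351 -0.318
vertex 2.664 1.948 1.288
endloop
endfacet

endsolid


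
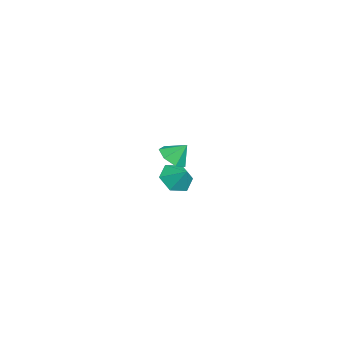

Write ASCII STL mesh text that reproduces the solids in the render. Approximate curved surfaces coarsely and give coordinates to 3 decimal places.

solid 
facet normal -0.073 -0.629 -0.774
outer loop
vertex 3.435 -1.523 1.839
vertex 2.772 -1.12 1.574
vertex 3.56 -0.985 1.39
endloop
endfacet
facet normal 0.845 0.214 0.491
outer loop
vertex 3.435 -1.523 1.839
vertex 3.56 -0.985 1.39
vertex 2.848 -0.46 2.386
endloop
endfacet
facet normal -0.073 -0.629 -0.774
outer loop
vertex 3.56 -0.985 1.39
vertex 2.772 -1.12 1.574
vertex 3.091 -0.549 1.08
endloop
endfacet
facet normal 0.654 0.753 0.070
outer loop
vertex 3.56 -0.985 1.39
vertex 3.091 -0.549 1.08
vertex 2.848 -0.46 2.386
endloop
endfacet
facet normal -0.072 -0.629 -0.774
outer loop
vertex 3.091 -0.549 1.08
vertex 2.772 -1.12 1.574
vertex 2.383 -0.543 1.141
endloop
endfacet
facet normal 0.003 0.998 -0.068
outer loop
vertex 3.091 -0.549 1.08
vertex 2.383 -0.543 1.141
vertex 2.848 -0.46 2.386
endloop
endfacet
facet normal -0.071 -0.629 -0.774
outer loop
vertex 2.383 -0.543 1.141
vertex 2.772 -1.12 1.574
vertex 1.967 -0.972 1.528
endloop
endfacet
facet normal -0.620 0.764 0.181
outer loop
vertex 2.383 -0.543 1.141
vertex 1.967 -0.972 1.528
vertex 2.848 -0.46 2.386
endloop
endfacet
facet normal -0.072 -0.630 -0.773
outer loop
vertex 1.967 -0.972 1.528
vertex 2.772 -1.12 1.574
vertex 2.158 -1.512 1.95
endloop
endfacet
facet normal -0.744 0.228 0.628
outer loop
vertex 1.967 -0.972 1.528
vertex 2.158 -1.512 1.95
vertex 2.848 -0.46 2.386
endloop
endfacet
facet normal -0.073 -0.628 -0.774
outer loop
vertex 2.158 -1.512 1.95
vertex 2.772 -1.12 1.574
vertex 2.811 -1.758 2.088
endloop
endfacet
facet normal -0.276 -0.208 0.938
outer loop
vertex 2.158 -1.512 1.95
vertex 2.811 -1.758 2.088
vertex 2.848 -0.46 2.386
endloop
endfacet
facet normal -0.072 -0.628 -0.775
outer loop
vertex 2.811 -1.758 2.088
vertex 2.772 -1.12 1.574
vertex 3.435 -1.523 1.839
endloop
endfacet
facet normal 0.430 -0.214 0.877
outer loop
vertex 2.811 -1.758 2.088
vertex 3.435 -1.523 1.839
vertex 2.848 -0.46 2.386
endloop
endfacet
facet normal -0.539 -0.485 -0.689
outer loop
vertex -3.256 -0.423 -4.057
vertex -3.667 -0.967 -3.353
vertex -4.082 -0.121 -3.624
endloop
endfacet
facet normal 0.320 0.946 -0.050
outer loop
vertex -3.256 -0.423 -4.057
vertex -4.082 -0.121 -3.624
vertex -3.053 -0.413 -2.567
endloop
endfacet
facet normal -0.539 -0.485 -0.689
outer loop
vertex -4.082 -0.121 -3.624
vertex -3.667 -0.967 -3.353
vertex -4.493 -0.665 -2.92
endloop
endfacet
facet normal -0.265 0.832 0.488
outer loop
vertex -4.082 -0.121 -3.624
vertex -4.493 -0.665 -2.92
vertex -3.053 -0.413 -2.567
endloop
endfacet
facet normal -0.539 -0.486 -0.688
outer loop
vertex -4.493 -0.665 -2.92
vertex -3.667 -0.967 -3.353
vertex -4.078 -1.51 -2.648
endloop
endfacet
facet normal -0.263 0.176 0.949
outer loop
vertex -4.493 -0.665 -2.92
vertex -4.078 -1.51 -2.648
vertex -3.053 -0.413 -2.567
endloop
endfacet
facet normal -0.539 -0.486 -0.688
outer loop
vertex -4.078 -1.51 -2.648
vertex -3.667 -0.967 -3.353
vertex -3.252 -1.812 -3.081
endloop
endfacet
facet normal 0.323 -0.367 0.872
outer loop
vertex -4.078 -1.51 -2.648
vertex -3.252 -1.812 -3.081
vertex -3.053 -0.413 -2.567
endloop
endfacet
facet normal -0.538 -0.486 -0.689
outer loop
vertex -3.252 -1.812 -3.081
vertex -3.667 -0.967 -3.353
vertex -2.841 -1.269 -3.785
endloop
endfacet
facet normal 0.908 -0.252 0.335
outer loop
vertex -3.252 -1.812 -3.081
vertex -2.841 -1.269 -3.785
vertex -3.053 -0.413 -2.567
endloop
endfacet
facet normal -0.538 -0.485 -0.689
outer loop
vertex -2.841 -1.269 -3.785
vertex -3.667 -0.967 -3.353
vertex -3.256 -0.423 -4.057
endloop
endfacet
facet normal 0.906 0.404 -0.126
outer loop
vertex -2.841 -1.269 -3.785
vertex -3.256 -0.423 -4.057
vertex -3.053 -0.413 -2.567
endloop
endfacet

endsolid


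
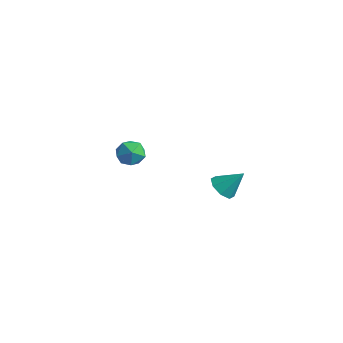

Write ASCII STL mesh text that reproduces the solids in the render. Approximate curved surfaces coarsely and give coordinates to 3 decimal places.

solid 
facet normal -0.501 -0.479 -0.721
outer loop
vertex 3.474 2.261 0.103
vertex 2.972 1.939 0.666
vertex 2.972 2.622 0.212
endloop
endfacet
facet normal 0.521 0.808 -0.276
outer loop
vertex 3.474 2.261 0.103
vertex 2.972 2.622 0.212
vertex 3.728 2.661 1.754
endloop
endfacet
facet normal -0.500 -0.479 -0.721
outer loop
vertex 2.972 2.622 0.212
vertex 2.972 1.939 0.666
vertex 2.47 2.583 0.586
endloop
endfacet
facet normal -0.071 0.997 0.009
outer loop
vertex 2.972 2.622 0.212
vertex 2.47 2.583 0.586
vertex 3.728 2.661 1.754
endloop
endfacet
facet normal -0.500 -0.479 -0.722
outer loop
vertex 2.47 2.583 0.586
vertex 2.972 1.939 0.666
vertex 2.262 2.166 1.007
endloop
endfacet
facet normal -0.490 0.728 0.479
outer loop
vertex 2.47 2.583 0.586
vertex 2.262 2.166 1.007
vertex 3.728 2.661 1.754
endloop
endfacet
facet normal -0.500 -0.480 -0.721
outer loop
vertex 2.262 2.166 1.007
vertex 2.972 1.939 0.666
vertex 2.47 1.617 1.228
endloop
endfacet
facet normal -0.490 0.159 0.857
outer loop
vertex 2.262 2.166 1.007
vertex 2.47 1.617 1.228
vertex 3.728 2.661 1.754
endloop
endfacet
facet normal -0.501 -0.478 -0.721
outer loop
vertex 2.47 1.617 1.228
vertex 2.972 1.939 0.666
vertex 2.971 1.256 1.119
endloop
endfacet
facet normal -0.072 -0.378 0.923
outer loop
vertex 2.47 1.617 1.228
vertex 2.971 1.256 1.119
vertex 3.728 2.661 1.754
endloop
endfacet
facet normal -0.501 -0.478 -0.722
outer loop
vertex 2.971 1.256 1.119
vertex 2.972 1.939 0.666
vertex 3.473 1.295 0.745
endloop
endfacet
facet normal 0.520 -0.568 0.638
outer loop
vertex 2.971 1.256 1.119
vertex 3.473 1.295 0.745
vertex 3.728 2.661 1.754
endloop
endfacet
facet normal -0.501 -0.478 -0.721
outer loop
vertex 3.473 1.295 0.745
vertex 2.972 1.939 0.666
vertex 3.682 1.711 0.324
endloop
endfacet
facet normal 0.939 -0.300 0.169
outer loop
vertex 3.473 1.295 0.745
vertex 3.682 1.711 0.324
vertex 3.728 2.661 1.754
endloop
endfacet
facet normal -0.501 -0.479 -0.721
outer loop
vertex 3.682 1.711 0.324
vertex 2.972 1.939 0.666
vertex 3.474 2.261 0.103
endloop
endfacet
facet normal 0.939 0.271 -0.210
outer loop
vertex 3.682 1.711 0.324
vertex 3.474 2.261 0.103
vertex 3.728 2.661 1.754
endloop
endfacet
facet normal 0.236 -0.108 0.966
outer loop
vertex -3.697 2.598 0.23
vertex -4.286 1.888 0.294
vertex -3.404 1.737 0.062
endloop
endfacet
facet normal 0.788 0.151 0.597
outer loop
vertex -3.697 2.598 0.23
vertex -3.404 1.737 0.062
vertex -3.127 2.434 -0.48
endloop
endfacet
facet normal 0.580 0.762 0.289
outer loop
vertex -3.697 2.598 0.23
vertex -3.127 2.434 -0.48
vertex -3.839 3.015 -0.583
endloop
endfacet
facet normal -0.101 0.878 0.468
outer loop
vertex -3.697 2.598 0.23
vertex -3.839 3.015 -0.583
vertex -4.556 2.678 -0.105
endloop
endfacet
facet normal -0.314 0.340 0.886
outer loop
vertex -3.697 2.598 0.23
vertex -4.556 2.678 -0.105
vertex -4.286 1.888 0.294
endloop
endfacet
facet normal 0.946 -0.313 0.081
outer loop
vertex -3.127 2.434 -0.48
vertex -3.404 1.737 0.062
vertex -3.364 1.622 -0.855
endloop
endfacet
facet normal 0.052 -0.735 0.676
outer loop
vertex -3.404 1.737 0.062
vertex -4.286 1.888 0.294
vertex -4.081 1.285 -0.377
endloop
endfacet
facet normal -0.836 -0.009 0.548
outer loop
vertex -4.286 1.888 0.294
vertex -4.556 2.678 -0.105
vertex -4.793 1.866 -0.48
endloop
endfacet
facet normal -0.491 0.861 -0.129
outer loop
vertex -4.556 2.678 -0.105
vertex -3.839 3.015 -0.583
vertex -4.516 2.563 -1.022
endloop
endfacet
facet normal 0.610 0.673 -0.419
outer loop
vertex -3.839 3.015 -0.583
vertex -3.127 2.434 -0.48
vertex -3.634 2.412 -1.254
endloop
endfacet
facet normal 0.101 -0.878 -0.468
outer loop
vertex -4.223 1.702 -1.19
vertex -3.364 1.622 -0.855
vertex -4.081 1.285 -0.377
endloop
endfacet
facet normal -0.580 -0.762 -0.289
outer loop
vertex -4.223 1.702 -1.19
vertex -4.081 1.285 -0.377
vertex -4.793 1.866 -0.48
endloop
endfacet
facet normal -0.788 -0.151 -0.597
outer loop
vertex -4.223 1.702 -1.19
vertex -4.793 1.866 -0.48
vertex -4.516 2.563 -1.022
endloop
endfacet
facet normal -0.236 0.108 -0.966
outer loop
vertex -4.223 1.702 -1.19
vertex -4.516 2.563 -1.022
vertex -3.634 2.412 -1.254
endloop
endfacet
facet normal 0.314 -0.340 -0.886
outer loop
vertex -4.223 1.702 -1.19
vertex -3.634 2.412 -1.254
vertex -3.364 1.622 -0.855
endloop
endfacet
facet normal 0.491 -0.861 0.129
outer loop
vertex -4.081 1.285 -0.377
vertex -3.364 1.622 -0.855
vertex -3.404 1.737 0.062
endloop
endfacet
facet normal -0.610 -0.673 0.419
outer loop
vertex -4.793 1.866 -0.48
vertex -4.081 1.285 -0.377
vertex -4.286 1.888 0.294
endloop
endfacet
facet normal -0.946 0.313 -0.081
outer loop
vertex -4.516 2.563 -1.022
vertex -4.793 1.866 -0.48
vertex -4.556 2.678 -0.105
endloop
endfacet
facet normal -0.052 0.735 -0.676
outer loop
vertex -3.634 2.412 -1.254
vertex -4.516 2.563 -1.022
vertex -3.839 3.015 -0.583
endloop
endfacet
facet normal 0.836 0.009 -0.548
outer loop
vertex -3.364 1.622 -0.855
vertex -3.634 2.412 -1.254
vertex -3.127 2.434 -0.48
endloop
endfacet

endsolid


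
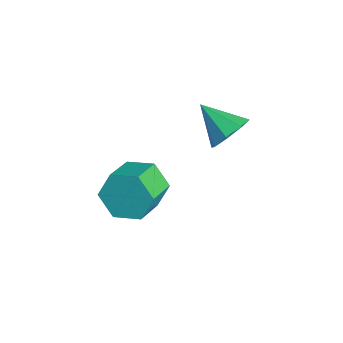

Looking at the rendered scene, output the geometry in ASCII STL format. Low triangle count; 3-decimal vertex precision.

solid 
facet normal 0.693 0.470 -0.547
outer loop
vertex -0.493 -0.767 -0.0
vertex -0.9 -0.137 0.026
vertex -0.36 -0.438 0.451
endloop
endfacet
facet normal 0.286 -0.812 0.508
outer loop
vertex -0.493 -0.767 -0.0
vertex -0.36 -0.438 0.451
vertex -1.82 -0.763 0.754
endloop
endfacet
facet normal 0.693 0.470 -0.547
outer loop
vertex -0.36 -0.438 0.451
vertex -0.9 -0.137 0.026
vertex -0.543 0.067 0.653
endloop
endfacet
facet normal 0.254 -0.278 0.926
outer loop
vertex -0.36 -0.438 0.451
vertex -0.543 0.067 0.653
vertex -1.82 -0.763 0.754
endloop
endfacet
facet normal 0.692 0.470 -0.547
outer loop
vertex -0.543 0.067 0.653
vertex -0.9 -0.137 0.026
vertex -0.935 0.452 0.488
endloop
endfacet
facet normal -0.114 0.291 0.950
outer loop
vertex -0.543 0.067 0.653
vertex -0.935 0.452 0.488
vertex -1.82 -0.763 0.754
endloop
endfacet
facet normal 0.692 0.470 -0.547
outer loop
vertex -0.935 0.452 0.488
vertex -0.9 -0.137 0.026
vertex -1.307 0.492 0.052
endloop
endfacet
facet normal -0.603 0.563 0.566
outer loop
vertex -0.935 0.452 0.488
vertex -1.307 0.492 0.052
vertex -1.82 -0.763 0.754
endloop
endfacet
facet normal 0.692 0.470 -0.547
outer loop
vertex -1.307 0.492 0.052
vertex -0.9 -0.137 0.026
vertex -1.44 0.163 -0.399
endloop
endfacet
facet normal -0.926 0.377 -0.002
outer loop
vertex -1.307 0.492 0.052
vertex -1.44 0.163 -0.399
vertex -1.82 -0.763 0.754
endloop
endfacet
facet normal 0.692 0.470 -0.548
outer loop
vertex -1.44 0.163 -0.399
vertex -0.9 -0.137 0.026
vertex -1.257 -0.342 -0.601
endloop
endfacet
facet normal -0.894 -0.156 -0.420
outer loop
vertex -1.44 0.163 -0.399
vertex -1.257 -0.342 -0.601
vertex -1.82 -0.763 0.754
endloop
endfacet
facet normal 0.691 0.471 -0.548
outer loop
vertex -1.257 -0.342 -0.601
vertex -0.9 -0.137 0.026
vertex -0.864 -0.727 -0.436
endloop
endfacet
facet normal -0.525 -0.726 -0.444
outer loop
vertex -1.257 -0.342 -0.601
vertex -0.864 -0.727 -0.436
vertex -1.82 -0.763 0.754
endloop
endfacet
facet normal 0.693 0.470 -0.547
outer loop
vertex -0.864 -0.727 -0.436
vertex -0.9 -0.137 0.026
vertex -0.493 -0.767 -0.0
endloop
endfacet
facet normal -0.037 -0.998 -0.060
outer loop
vertex -0.864 -0.727 -0.436
vertex -0.493 -0.767 -0.0
vertex -1.82 -0.763 0.754
endloop
endfacet
facet normal -0.681 0.604 -0.414
outer loop
vertex -0.056 -2.643 -1.824
vertex -0.643 -2.916 -1.257
vertex -0.151 -2.235 -1.073
endloop
endfacet
facet normal 0.723 0.641 -0.257
outer loop
vertex -0.056 -2.643 -1.824
vertex -0.151 -2.235 -1.073
vertex 0.789 -3.391 -1.311
endloop
endfacet
facet normal 0.723 0.641 -0.256
outer loop
vertex 0.789 -3.391 -1.311
vertex -0.151 -2.235 -1.073
vertex 0.694 -2.983 -0.559
endloop
endfacet
facet normal 0.682 -0.603 0.413
outer loop
vertex 0.789 -3.391 -1.311
vertex 0.694 -2.983 -0.559
vertex 0.203 -3.664 -0.743
endloop
endfacet
facet normal -0.682 0.604 -0.413
outer loop
vertex -0.151 -2.235 -1.073
vertex -0.643 -2.916 -1.257
vertex -0.737 -2.508 -0.505
endloop
endfacet
facet normal 0.267 0.732 0.627
outer loop
vertex -0.151 -2.235 -1.073
vertex -0.737 -2.508 -0.505
vertex 0.694 -2.983 -0.559
endloop
endfacet
facet normal 0.266 0.731 0.628
outer loop
vertex 0.694 -2.983 -0.559
vertex -0.737 -2.508 -0.505
vertex 0.108 -3.256 0.008
endloop
endfacet
facet normal 0.682 -0.603 0.414
outer loop
vertex 0.694 -2.983 -0.559
vertex 0.108 -3.256 0.008
vertex 0.203 -3.664 -0.743
endloop
endfacet
facet normal -0.682 0.604 -0.413
outer loop
vertex -0.737 -2.508 -0.505
vertex -0.643 -2.916 -1.257
vertex -1.229 -3.189 -0.689
endloop
endfacet
facet normal -0.457 0.091 0.885
outer loop
vertex -0.737 -2.508 -0.505
vertex -1.229 -3.189 -0.689
vertex 0.108 -3.256 0.008
endloop
endfacet
facet normal -0.457 0.091 0.885
outer loop
vertex 0.108 -3.256 0.008
vertex -1.229 -3.189 -0.689
vertex -0.384 -3.937 -0.176
endloop
endfacet
facet normal 0.681 -0.604 0.414
outer loop
vertex 0.108 -3.256 0.008
vertex -0.384 -3.937 -0.176
vertex 0.203 -3.664 -0.743
endloop
endfacet
facet normal -0.682 0.603 -0.413
outer loop
vertex -1.229 -3.189 -0.689
vertex -0.643 -2.916 -1.257
vertex -1.134 -3.597 -1.441
endloop
endfacet
facet normal -0.723 -0.641 0.256
outer loop
vertex -1.229 -3.189 -0.689
vertex -1.134 -3.597 -1.441
vertex -0.384 -3.937 -0.176
endloop
endfacet
facet normal -0.723 -0.641 0.257
outer loop
vertex -0.384 -3.937 -0.176
vertex -1.134 -3.597 -1.441
vertex -0.289 -4.345 -0.927
endloop
endfacet
facet normal 0.681 -0.604 0.414
outer loop
vertex -0.384 -3.937 -0.176
vertex -0.289 -4.345 -0.927
vertex 0.203 -3.664 -0.743
endloop
endfacet
facet normal -0.682 0.603 -0.414
outer loop
vertex -1.134 -3.597 -1.441
vertex -0.643 -2.916 -1.257
vertex -0.548 -3.324 -2.008
endloop
endfacet
facet normal -0.266 -0.732 -0.627
outer loop
vertex -1.134 -3.597 -1.441
vertex -0.548 -3.324 -2.008
vertex -0.289 -4.345 -0.927
endloop
endfacet
facet normal -0.267 -0.732 -0.627
outer loop
vertex -0.289 -4.345 -0.927
vertex -0.548 -3.324 -2.008
vertex 0.297 -4.072 -1.495
endloop
endfacet
facet normal 0.682 -0.604 0.413
outer loop
vertex -0.289 -4.345 -0.927
vertex 0.297 -4.072 -1.495
vertex 0.203 -3.664 -0.743
endloop
endfacet
facet normal -0.681 0.604 -0.414
outer loop
vertex -0.548 -3.324 -2.008
vertex -0.643 -2.916 -1.257
vertex -0.056 -2.643 -1.824
endloop
endfacet
facet normal 0.457 -0.091 -0.885
outer loop
vertex -0.548 -3.324 -2.008
vertex -0.056 -2.643 -1.824
vertex 0.297 -4.072 -1.495
endloop
endfacet
facet normal 0.457 -0.091 -0.885
outer loop
vertex 0.297 -4.072 -1.495
vertex -0.056 -2.643 -1.824
vertex 0.789 -3.391 -1.311
endloop
endfacet
facet normal 0.682 -0.604 0.413
outer loop
vertex 0.297 -4.072 -1.495
vertex 0.789 -3.391 -1.311
vertex 0.203 -3.664 -0.743
endloop
endfacet

endsolid


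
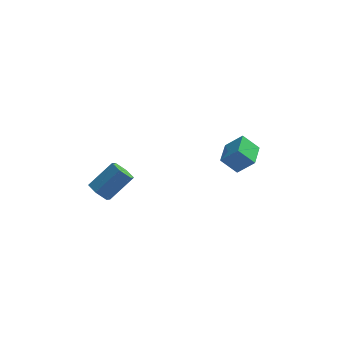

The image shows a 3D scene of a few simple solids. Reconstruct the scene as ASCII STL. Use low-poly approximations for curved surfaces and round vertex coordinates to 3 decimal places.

solid 
facet normal -0.650 -0.394 -0.650
outer loop
vertex -4.034 -2.772 -2.388
vertex -4.526 -2.032 -2.345
vertex -3.878 -2.102 -2.951
endloop
endfacet
facet normal 0.739 -0.526 -0.421
outer loop
vertex -4.034 -2.772 -2.388
vertex -3.878 -2.102 -2.951
vertex -2.643 -1.929 -0.998
endloop
endfacet
facet normal 0.739 -0.526 -0.421
outer loop
vertex -2.643 -1.929 -0.998
vertex -3.878 -2.102 -2.951
vertex -2.486 -1.258 -1.561
endloop
endfacet
facet normal 0.650 0.393 0.650
outer loop
vertex -2.643 -1.929 -0.998
vertex -2.486 -1.258 -1.561
vertex -3.134 -1.188 -0.955
endloop
endfacet
facet normal -0.650 -0.394 -0.650
outer loop
vertex -3.878 -2.102 -2.951
vertex -4.526 -2.032 -2.345
vertex -4.37 -1.361 -2.908
endloop
endfacet
facet normal 0.521 0.390 -0.759
outer loop
vertex -3.878 -2.102 -2.951
vertex -4.37 -1.361 -2.908
vertex -2.486 -1.258 -1.561
endloop
endfacet
facet normal 0.521 0.390 -0.759
outer loop
vertex -2.486 -1.258 -1.561
vertex -4.37 -1.361 -2.908
vertex -2.978 -0.518 -1.519
endloop
endfacet
facet normal 0.650 0.395 0.649
outer loop
vertex -2.486 -1.258 -1.561
vertex -2.978 -0.518 -1.519
vertex -3.134 -1.188 -0.955
endloop
endfacet
facet normal -0.651 -0.394 -0.649
outer loop
vertex -4.37 -1.361 -2.908
vertex -4.526 -2.032 -2.345
vertex -5.017 -1.291 -2.302
endloop
endfacet
facet normal -0.217 0.916 -0.338
outer loop
vertex -4.37 -1.361 -2.908
vertex -5.017 -1.291 -2.302
vertex -2.978 -0.518 -1.519
endloop
endfacet
facet normal -0.217 0.916 -0.338
outer loop
vertex -2.978 -0.518 -1.519
vertex -5.017 -1.291 -2.302
vertex -3.626 -0.448 -0.912
endloop
endfacet
facet normal 0.650 0.395 0.649
outer loop
vertex -2.978 -0.518 -1.519
vertex -3.626 -0.448 -0.912
vertex -3.134 -1.188 -0.955
endloop
endfacet
facet normal -0.650 -0.393 -0.650
outer loop
vertex -5.017 -1.291 -2.302
vertex -4.526 -2.032 -2.345
vertex -5.174 -1.962 -1.739
endloop
endfacet
facet normal -0.739 0.526 0.421
outer loop
vertex -5.017 -1.291 -2.302
vertex -5.174 -1.962 -1.739
vertex -3.626 -0.448 -0.912
endloop
endfacet
facet normal -0.739 0.526 0.421
outer loop
vertex -3.626 -0.448 -0.912
vertex -5.174 -1.962 -1.739
vertex -3.782 -1.118 -0.349
endloop
endfacet
facet normal 0.650 0.394 0.650
outer loop
vertex -3.626 -0.448 -0.912
vertex -3.782 -1.118 -0.349
vertex -3.134 -1.188 -0.955
endloop
endfacet
facet normal -0.650 -0.395 -0.649
outer loop
vertex -5.174 -1.962 -1.739
vertex -4.526 -2.032 -2.345
vertex -4.682 -2.702 -1.781
endloop
endfacet
facet normal -0.522 -0.390 0.759
outer loop
vertex -5.174 -1.962 -1.739
vertex -4.682 -2.702 -1.781
vertex -3.782 -1.118 -0.349
endloop
endfacet
facet normal -0.521 -0.390 0.759
outer loop
vertex -3.782 -1.118 -0.349
vertex -4.682 -2.702 -1.781
vertex -3.29 -1.859 -0.392
endloop
endfacet
facet normal 0.650 0.394 0.650
outer loop
vertex -3.782 -1.118 -0.349
vertex -3.29 -1.859 -0.392
vertex -3.134 -1.188 -0.955
endloop
endfacet
facet normal -0.650 -0.395 -0.649
outer loop
vertex -4.682 -2.702 -1.781
vertex -4.526 -2.032 -2.345
vertex -4.034 -2.772 -2.388
endloop
endfacet
facet normal 0.218 -0.916 0.338
outer loop
vertex -4.682 -2.702 -1.781
vertex -4.034 -2.772 -2.388
vertex -3.29 -1.859 -0.392
endloop
endfacet
facet normal 0.217 -0.916 0.338
outer loop
vertex -3.29 -1.859 -0.392
vertex -4.034 -2.772 -2.388
vertex -2.643 -1.929 -0.998
endloop
endfacet
facet normal 0.651 0.394 0.649
outer loop
vertex -3.29 -1.859 -0.392
vertex -2.643 -1.929 -0.998
vertex -3.134 -1.188 -0.955
endloop
endfacet
facet normal -0.716 0.105 0.690
outer loop
vertex 3.746 2.993 -2.438
vertex 4.033 4.719 -2.402
vertex 2.654 3.198 -3.602
endloop
endfacet
facet normal -0.164 -0.986 -0.020
outer loop
vertex 3.727 3.041 -4.638
vertex 3.746 2.993 -2.438
vertex 2.654 3.198 -3.602
endloop
endfacet
facet normal -0.716 0.105 0.690
outer loop
vertex 2.654 3.198 -3.602
vertex 4.033 4.719 -2.402
vertex 2.94 4.924 -3.567
endloop
endfacet
facet normal -0.679 0.127 -0.723
outer loop
vertex 2.94 4.924 -3.567
vertex 3.727 3.041 -4.638
vertex 2.654 3.198 -3.602
endloop
endfacet
facet normal 0.679 -0.128 0.723
outer loop
vertex 3.746 2.993 -2.438
vertex 5.106 4.562 -3.438
vertex 4.033 4.719 -2.402
endloop
endfacet
facet normal -0.164 -0.986 -0.020
outer loop
vertex 4.82 2.836 -3.473
vertex 3.746 2.993 -2.438
vertex 3.727 3.041 -4.638
endloop
endfacet
facet normal 0.679 -0.127 0.723
outer loop
vertex 4.82 2.836 -3.473
vertex 5.106 4.562 -3.438
vertex 3.746 2.993 -2.438
endloop
endfacet
facet normal 0.164 0.986 0.020
outer loop
vertex 4.033 4.719 -2.402
vertex 5.106 4.562 -3.438
vertex 2.94 4.924 -3.567
endloop
endfacet
facet normal -0.678 0.128 -0.723
outer loop
vertex 4.014 4.767 -4.602
vertex 3.727 3.041 -4.638
vertex 2.94 4.924 -3.567
endloop
endfacet
facet normal 0.164 0.986 0.020
outer loop
vertex 2.94 4.924 -3.567
vertex 5.106 4.562 -3.438
vertex 4.014 4.767 -4.602
endloop
endfacet
facet normal 0.716 -0.105 -0.690
outer loop
vertex 4.014 4.767 -4.602
vertex 4.82 2.836 -3.473
vertex 3.727 3.041 -4.638
endloop
endfacet
facet normal 0.716 -0.105 -0.690
outer loop
vertex 5.106 4.562 -3.438
vertex 4.82 2.836 -3.473
vertex 4.014 4.767 -4.602
endloop
endfacet

endsolid


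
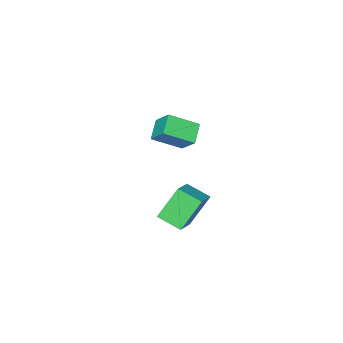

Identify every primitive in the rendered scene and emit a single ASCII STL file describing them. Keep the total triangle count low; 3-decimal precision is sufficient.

solid 
facet normal -0.575 0.135 0.807
outer loop
vertex 4.272 3.906 3.887
vertex 3.838 5.229 3.357
vertex 2.765 3.04 2.958
endloop
endfacet
facet normal 0.291 -0.888 0.356
outer loop
vertex 4.002 2.751 1.223
vertex 4.272 3.906 3.887
vertex 2.765 3.04 2.958
endloop
endfacet
facet normal -0.575 0.135 0.807
outer loop
vertex 2.765 3.04 2.958
vertex 3.838 5.229 3.357
vertex 2.332 4.364 2.428
endloop
endfacet
facet normal -0.765 -0.439 -0.472
outer loop
vertex 2.332 4.364 2.428
vertex 4.002 2.751 1.223
vertex 2.765 3.04 2.958
endloop
endfacet
facet normal 0.764 0.440 0.472
outer loop
vertex 4.272 3.906 3.887
vertex 5.075 4.94 1.622
vertex 3.838 5.229 3.357
endloop
endfacet
facet normal 0.291 -0.888 0.356
outer loop
vertex 5.508 3.616 2.152
vertex 4.272 3.906 3.887
vertex 4.002 2.751 1.223
endloop
endfacet
facet normal 0.765 0.439 0.472
outer loop
vertex 5.508 3.616 2.152
vertex 5.075 4.94 1.622
vertex 4.272 3.906 3.887
endloop
endfacet
facet normal -0.291 0.888 -0.355
outer loop
vertex 3.838 5.229 3.357
vertex 5.075 4.94 1.622
vertex 2.332 4.364 2.428
endloop
endfacet
facet normal -0.765 -0.440 -0.471
outer loop
vertex 3.568 4.074 0.693
vertex 4.002 2.751 1.223
vertex 2.332 4.364 2.428
endloop
endfacet
facet normal -0.291 0.888 -0.356
outer loop
vertex 2.332 4.364 2.428
vertex 5.075 4.94 1.622
vertex 3.568 4.074 0.693
endloop
endfacet
facet normal 0.575 -0.135 -0.807
outer loop
vertex 3.568 4.074 0.693
vertex 5.508 3.616 2.152
vertex 4.002 2.751 1.223
endloop
endfacet
facet normal 0.575 -0.135 -0.807
outer loop
vertex 5.075 4.94 1.622
vertex 5.508 3.616 2.152
vertex 3.568 4.074 0.693
endloop
endfacet
facet normal -0.713 -0.452 0.536
outer loop
vertex -1.553 -3.92 2.292
vertex -1.429 -2.762 3.433
vertex -2.969 -2.825 1.334
endloop
endfacet
facet normal -0.076 -0.710 -0.700
outer loop
vertex -1.951 -2.178 0.567
vertex -1.553 -3.92 2.292
vertex -2.969 -2.825 1.334
endloop
endfacet
facet normal -0.712 -0.453 0.536
outer loop
vertex -2.969 -2.825 1.334
vertex -1.429 -2.762 3.433
vertex -2.846 -1.667 2.475
endloop
endfacet
facet normal -0.698 0.539 -0.472
outer loop
vertex -2.846 -1.667 2.475
vertex -1.951 -2.178 0.567
vertex -2.969 -2.825 1.334
endloop
endfacet
facet normal 0.698 -0.539 0.471
outer loop
vertex -1.553 -3.92 2.292
vertex -0.411 -2.115 2.666
vertex -1.429 -2.762 3.433
endloop
endfacet
facet normal -0.076 -0.710 -0.700
outer loop
vertex -0.534 -3.273 1.525
vertex -1.553 -3.92 2.292
vertex -1.951 -2.178 0.567
endloop
endfacet
facet normal 0.698 -0.539 0.472
outer loop
vertex -0.534 -3.273 1.525
vertex -0.411 -2.115 2.666
vertex -1.553 -3.92 2.292
endloop
endfacet
facet normal 0.076 0.710 0.700
outer loop
vertex -1.429 -2.762 3.433
vertex -0.411 -2.115 2.666
vertex -2.846 -1.667 2.475
endloop
endfacet
facet normal -0.698 0.539 -0.472
outer loop
vertex -1.827 -1.02 1.708
vertex -1.951 -2.178 0.567
vertex -2.846 -1.667 2.475
endloop
endfacet
facet normal 0.076 0.710 0.700
outer loop
vertex -2.846 -1.667 2.475
vertex -0.411 -2.115 2.666
vertex -1.827 -1.02 1.708
endloop
endfacet
facet normal 0.712 0.452 -0.537
outer loop
vertex -1.827 -1.02 1.708
vertex -0.534 -3.273 1.525
vertex -1.951 -2.178 0.567
endloop
endfacet
facet normal 0.713 0.453 -0.536
outer loop
vertex -0.411 -2.115 2.666
vertex -0.534 -3.273 1.525
vertex -1.827 -1.02 1.708
endloop
endfacet

endsolid


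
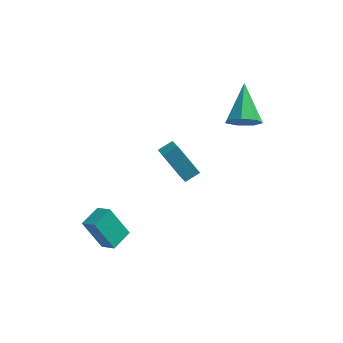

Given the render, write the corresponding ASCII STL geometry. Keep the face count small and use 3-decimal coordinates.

solid 
facet normal 0.169 -0.808 -0.565
outer loop
vertex 3.868 1.978 -0.392
vertex 3.488 1.484 0.201
vertex 3.133 1.882 -0.474
endloop
endfacet
facet normal -0.043 0.818 -0.574
outer loop
vertex 3.868 1.978 -0.392
vertex 3.133 1.882 -0.474
vertex 3.132 3.196 1.399
endloop
endfacet
facet normal 0.168 -0.808 -0.565
outer loop
vertex 3.133 1.882 -0.474
vertex 3.488 1.484 0.201
vertex 2.665 1.487 -0.048
endloop
endfacet
facet normal -0.772 0.520 -0.365
outer loop
vertex 3.133 1.882 -0.474
vertex 2.665 1.487 -0.048
vertex 3.132 3.196 1.399
endloop
endfacet
facet normal 0.168 -0.807 -0.566
outer loop
vertex 2.665 1.487 -0.048
vertex 3.488 1.484 0.201
vertex 2.817 1.089 0.565
endloop
endfacet
facet normal -0.964 0.039 0.264
outer loop
vertex 2.665 1.487 -0.048
vertex 2.817 1.089 0.565
vertex 3.132 3.196 1.399
endloop
endfacet
facet normal 0.169 -0.807 -0.565
outer loop
vertex 2.817 1.089 0.565
vertex 3.488 1.484 0.201
vertex 3.475 0.989 0.904
endloop
endfacet
facet normal -0.473 -0.262 0.841
outer loop
vertex 2.817 1.089 0.565
vertex 3.475 0.989 0.904
vertex 3.132 3.196 1.399
endloop
endfacet
facet normal 0.169 -0.807 -0.565
outer loop
vertex 3.475 0.989 0.904
vertex 3.488 1.484 0.201
vertex 4.142 1.262 0.713
endloop
endfacet
facet normal 0.331 -0.157 0.930
outer loop
vertex 3.475 0.989 0.904
vertex 4.142 1.262 0.713
vertex 3.132 3.196 1.399
endloop
endfacet
facet normal 0.168 -0.808 -0.565
outer loop
vertex 4.142 1.262 0.713
vertex 3.488 1.484 0.201
vertex 4.318 1.702 0.136
endloop
endfacet
facet normal 0.841 0.274 0.466
outer loop
vertex 4.142 1.262 0.713
vertex 4.318 1.702 0.136
vertex 3.132 3.196 1.399
endloop
endfacet
facet normal 0.168 -0.808 -0.565
outer loop
vertex 4.318 1.702 0.136
vertex 3.488 1.484 0.201
vertex 3.868 1.978 -0.392
endloop
endfacet
facet normal 0.675 0.709 -0.205
outer loop
vertex 4.318 1.702 0.136
vertex 3.868 1.978 -0.392
vertex 3.132 3.196 1.399
endloop
endfacet
facet normal -0.766 0.415 -0.490
outer loop
vertex -2.502 -3.792 -3.524
vertex -2.085 -2.774 -3.314
vertex -1.617 -3.857 -4.962
endloop
endfacet
facet normal -0.372 -0.909 -0.188
outer loop
vertex -0.935 -4.226 -4.526
vertex -2.502 -3.792 -3.524
vertex -1.617 -3.857 -4.962
endloop
endfacet
facet normal -0.767 0.414 -0.490
outer loop
vertex -1.617 -3.857 -4.962
vertex -2.085 -2.774 -3.314
vertex -1.201 -2.839 -4.752
endloop
endfacet
facet normal 0.523 -0.038 -0.851
outer loop
vertex -1.201 -2.839 -4.752
vertex -0.935 -4.226 -4.526
vertex -1.617 -3.857 -4.962
endloop
endfacet
facet normal -0.523 0.039 0.851
outer loop
vertex -2.502 -3.792 -3.524
vertex -1.403 -3.143 -2.878
vertex -2.085 -2.774 -3.314
endloop
endfacet
facet normal -0.372 -0.909 -0.187
outer loop
vertex -1.819 -4.161 -3.088
vertex -2.502 -3.792 -3.524
vertex -0.935 -4.226 -4.526
endloop
endfacet
facet normal -0.523 0.038 0.851
outer loop
vertex -1.819 -4.161 -3.088
vertex -1.403 -3.143 -2.878
vertex -2.502 -3.792 -3.524
endloop
endfacet
facet normal 0.372 0.909 0.188
outer loop
vertex -2.085 -2.774 -3.314
vertex -1.403 -3.143 -2.878
vertex -1.201 -2.839 -4.752
endloop
endfacet
facet normal 0.523 -0.038 -0.852
outer loop
vertex -0.518 -3.208 -4.316
vertex -0.935 -4.226 -4.526
vertex -1.201 -2.839 -4.752
endloop
endfacet
facet normal 0.372 0.909 0.188
outer loop
vertex -1.201 -2.839 -4.752
vertex -1.403 -3.143 -2.878
vertex -0.518 -3.208 -4.316
endloop
endfacet
facet normal 0.767 -0.415 0.490
outer loop
vertex -0.518 -3.208 -4.316
vertex -1.819 -4.161 -3.088
vertex -0.935 -4.226 -4.526
endloop
endfacet
facet normal 0.767 -0.414 0.491
outer loop
vertex -1.403 -3.143 -2.878
vertex -1.819 -4.161 -3.088
vertex -0.518 -3.208 -4.316
endloop
endfacet
facet normal -0.682 -0.614 -0.398
outer loop
vertex 1.045 0.661 -4.018
vertex -0.047 0.941 -2.576
vertex 0.568 1.536 -4.55
endloop
endfacet
facet normal 0.597 -0.153 -0.787
outer loop
vertex 1.127 2.039 -4.224
vertex 1.045 0.661 -4.018
vertex 0.568 1.536 -4.55
endloop
endfacet
facet normal -0.682 -0.614 -0.398
outer loop
vertex 0.568 1.536 -4.55
vertex -0.047 0.941 -2.576
vertex -0.525 1.816 -3.108
endloop
endfacet
facet normal -0.423 0.775 -0.471
outer loop
vertex -0.525 1.816 -3.108
vertex 1.127 2.039 -4.224
vertex 0.568 1.536 -4.55
endloop
endfacet
facet normal 0.423 -0.775 0.470
outer loop
vertex 1.045 0.661 -4.018
vertex 0.512 1.444 -2.25
vertex -0.047 0.941 -2.576
endloop
endfacet
facet normal 0.596 -0.153 -0.788
outer loop
vertex 1.605 1.164 -3.692
vertex 1.045 0.661 -4.018
vertex 1.127 2.039 -4.224
endloop
endfacet
facet normal 0.422 -0.775 0.470
outer loop
vertex 1.605 1.164 -3.692
vertex 0.512 1.444 -2.25
vertex 1.045 0.661 -4.018
endloop
endfacet
facet normal -0.597 0.153 0.788
outer loop
vertex -0.047 0.941 -2.576
vertex 0.512 1.444 -2.25
vertex -0.525 1.816 -3.108
endloop
endfacet
facet normal -0.422 0.775 -0.470
outer loop
vertex 0.035 2.319 -2.782
vertex 1.127 2.039 -4.224
vertex -0.525 1.816 -3.108
endloop
endfacet
facet normal -0.597 0.154 0.788
outer loop
vertex -0.525 1.816 -3.108
vertex 0.512 1.444 -2.25
vertex 0.035 2.319 -2.782
endloop
endfacet
facet normal 0.682 0.614 0.397
outer loop
vertex 0.035 2.319 -2.782
vertex 1.605 1.164 -3.692
vertex 1.127 2.039 -4.224
endloop
endfacet
facet normal 0.682 0.614 0.398
outer loop
vertex 0.512 1.444 -2.25
vertex 1.605 1.164 -3.692
vertex 0.035 2.319 -2.782
endloop
endfacet

endsolid


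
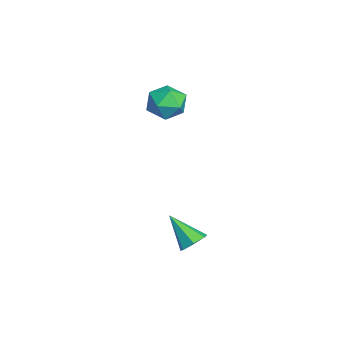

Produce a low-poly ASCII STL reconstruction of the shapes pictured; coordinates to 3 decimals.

solid 
facet normal -0.333 0.914 -0.233
outer loop
vertex -2.446 -1.323 2.4
vertex -3.464 -1.603 2.756
vertex -2.729 -1.155 3.464
endloop
endfacet
facet normal 0.358 0.932 -0.052
outer loop
vertex -2.446 -1.323 2.4
vertex -2.729 -1.155 3.464
vertex -1.72 -1.556 3.213
endloop
endfacet
facet normal 0.713 0.498 -0.494
outer loop
vertex -2.446 -1.323 2.4
vertex -1.72 -1.556 3.213
vertex -1.832 -2.252 2.35
endloop
endfacet
facet normal 0.242 0.211 -0.947
outer loop
vertex -2.446 -1.323 2.4
vertex -1.832 -2.252 2.35
vertex -2.91 -2.281 2.068
endloop
endfacet
facet normal -0.404 0.468 -0.786
outer loop
vertex -2.446 -1.323 2.4
vertex -2.91 -2.281 2.068
vertex -3.464 -1.603 2.756
endloop
endfacet
facet normal 0.419 0.673 0.609
outer loop
vertex -1.72 -1.556 3.213
vertex -2.729 -1.155 3.464
vertex -2.29 -1.979 4.072
endloop
endfacet
facet normal -0.697 0.643 0.317
outer loop
vertex -2.729 -1.155 3.464
vertex -3.464 -1.603 2.756
vertex -3.368 -2.008 3.79
endloop
endfacet
facet normal -0.813 -0.078 -0.578
outer loop
vertex -3.464 -1.603 2.756
vertex -2.91 -2.281 2.068
vertex -3.48 -2.704 2.927
endloop
endfacet
facet normal 0.232 -0.494 -0.838
outer loop
vertex -2.91 -2.281 2.068
vertex -1.832 -2.252 2.35
vertex -2.471 -3.105 2.676
endloop
endfacet
facet normal 0.994 -0.031 -0.104
outer loop
vertex -1.832 -2.252 2.35
vertex -1.72 -1.556 3.213
vertex -1.736 -2.657 3.384
endloop
endfacet
facet normal -0.242 -0.211 0.947
outer loop
vertex -2.754 -2.937 3.74
vertex -2.29 -1.979 4.072
vertex -3.368 -2.008 3.79
endloop
endfacet
facet normal -0.713 -0.498 0.494
outer loop
vertex -2.754 -2.937 3.74
vertex -3.368 -2.008 3.79
vertex -3.48 -2.704 2.927
endloop
endfacet
facet normal -0.358 -0.932 0.052
outer loop
vertex -2.754 -2.937 3.74
vertex -3.48 -2.704 2.927
vertex -2.471 -3.105 2.676
endloop
endfacet
facet normal 0.333 -0.914 0.233
outer loop
vertex -2.754 -2.937 3.74
vertex -2.471 -3.105 2.676
vertex -1.736 -2.657 3.384
endloop
endfacet
facet normal 0.404 -0.468 0.786
outer loop
vertex -2.754 -2.937 3.74
vertex -1.736 -2.657 3.384
vertex -2.29 -1.979 4.072
endloop
endfacet
facet normal -0.232 0.494 0.838
outer loop
vertex -3.368 -2.008 3.79
vertex -2.29 -1.979 4.072
vertex -2.729 -1.155 3.464
endloop
endfacet
facet normal -0.994 0.031 0.104
outer loop
vertex -3.48 -2.704 2.927
vertex -3.368 -2.008 3.79
vertex -3.464 -1.603 2.756
endloop
endfacet
facet normal -0.419 -0.673 -0.609
outer loop
vertex -2.471 -3.105 2.676
vertex -3.48 -2.704 2.927
vertex -2.91 -2.281 2.068
endloop
endfacet
facet normal 0.697 -0.643 -0.317
outer loop
vertex -1.736 -2.657 3.384
vertex -2.471 -3.105 2.676
vertex -1.832 -2.252 2.35
endloop
endfacet
facet normal 0.813 0.078 0.578
outer loop
vertex -2.29 -1.979 4.072
vertex -1.736 -2.657 3.384
vertex -1.72 -1.556 3.213
endloop
endfacet
facet normal 0.506 0.539 -0.674
outer loop
vertex 4.278 -2.059 -2.546
vertex 3.735 -1.513 -2.517
vertex 4.373 -1.579 -2.091
endloop
endfacet
facet normal 0.629 -0.597 0.499
outer loop
vertex 4.278 -2.059 -2.546
vertex 4.373 -1.579 -2.091
vertex 2.765 -2.547 -1.223
endloop
endfacet
facet normal 0.506 0.537 -0.675
outer loop
vertex 4.373 -1.579 -2.091
vertex 3.735 -1.513 -2.517
vertex 3.988 -1.049 -1.958
endloop
endfacet
facet normal 0.432 0.088 0.898
outer loop
vertex 4.373 -1.579 -2.091
vertex 3.988 -1.049 -1.958
vertex 2.765 -2.547 -1.223
endloop
endfacet
facet normal 0.505 0.538 -0.675
outer loop
vertex 3.988 -1.049 -1.958
vertex 3.735 -1.513 -2.517
vertex 3.413 -0.869 -2.245
endloop
endfacet
facet normal -0.218 0.568 0.794
outer loop
vertex 3.988 -1.049 -1.958
vertex 3.413 -0.869 -2.245
vertex 2.765 -2.547 -1.223
endloop
endfacet
facet normal 0.506 0.538 -0.674
outer loop
vertex 3.413 -0.869 -2.245
vertex 3.735 -1.513 -2.517
vertex 3.08 -1.174 -2.738
endloop
endfacet
facet normal -0.834 0.483 0.265
outer loop
vertex 3.413 -0.869 -2.245
vertex 3.08 -1.174 -2.738
vertex 2.765 -2.547 -1.223
endloop
endfacet
facet normal 0.506 0.538 -0.674
outer loop
vertex 3.08 -1.174 -2.738
vertex 3.735 -1.513 -2.517
vertex 3.241 -1.735 -3.065
endloop
endfacet
facet normal -0.951 -0.103 -0.291
outer loop
vertex 3.08 -1.174 -2.738
vertex 3.241 -1.735 -3.065
vertex 2.765 -2.547 -1.223
endloop
endfacet
facet normal 0.506 0.538 -0.674
outer loop
vertex 3.241 -1.735 -3.065
vertex 3.735 -1.513 -2.517
vertex 3.774 -2.128 -2.979
endloop
endfacet
facet normal -0.480 -0.750 -0.455
outer loop
vertex 3.241 -1.735 -3.065
vertex 3.774 -2.128 -2.979
vertex 2.765 -2.547 -1.223
endloop
endfacet
facet normal 0.505 0.539 -0.674
outer loop
vertex 3.774 -2.128 -2.979
vertex 3.735 -1.513 -2.517
vertex 4.278 -2.059 -2.546
endloop
endfacet
facet normal 0.222 -0.970 -0.104
outer loop
vertex 3.774 -2.128 -2.979
vertex 4.278 -2.059 -2.546
vertex 2.765 -2.547 -1.223
endloop
endfacet

endsolid
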